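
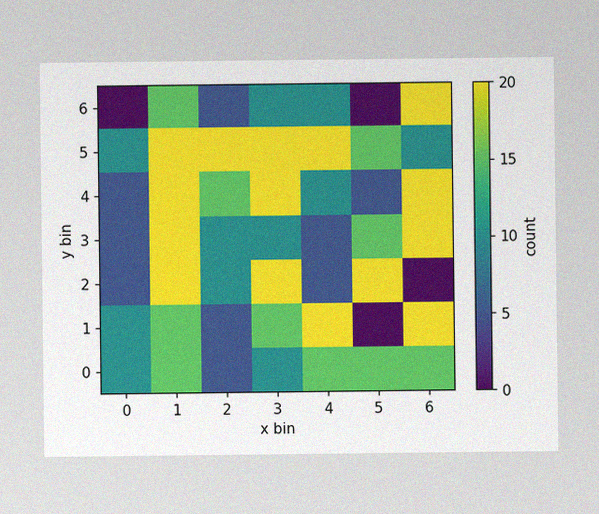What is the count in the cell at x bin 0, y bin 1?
The image has some photo noise and uneven lighting. Matching the cell (0, 1) against the colorbar gives 10.

10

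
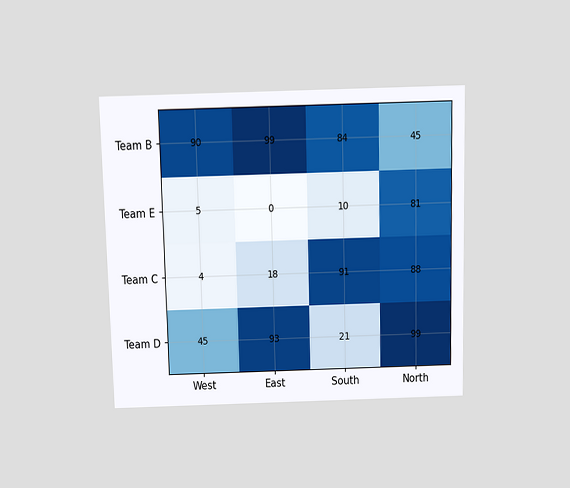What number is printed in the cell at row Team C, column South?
The chart is viewed slightly from above. The (Team C, South) cell reads 91.

91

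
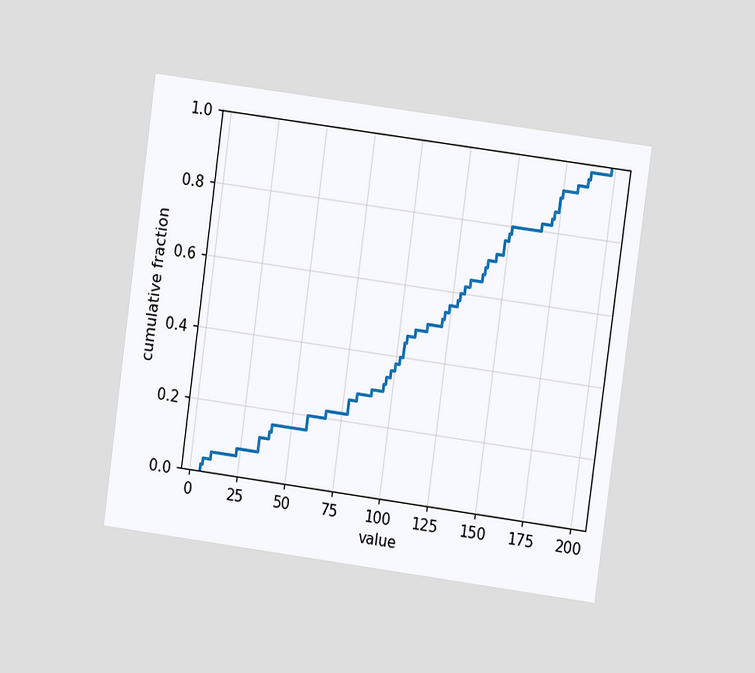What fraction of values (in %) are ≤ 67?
22%

The chart is tilted about 8° clockwise and viewed at a slight angle. At x=67 the ECDF step is at 22%.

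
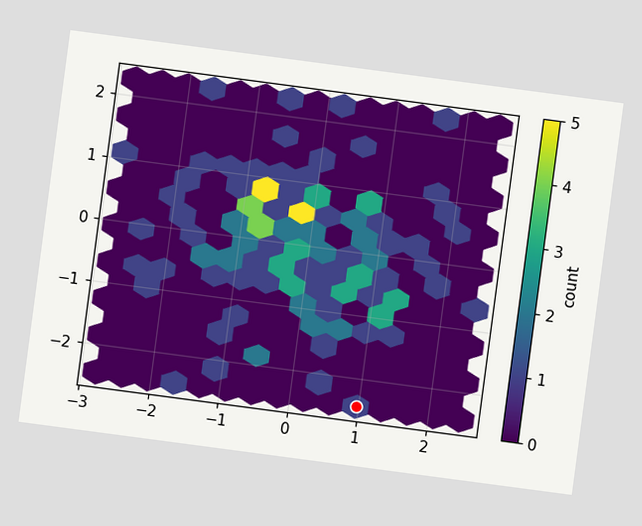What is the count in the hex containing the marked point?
1

The chart is tilted about 8° clockwise. The marked hex reads 1 on the colorbar.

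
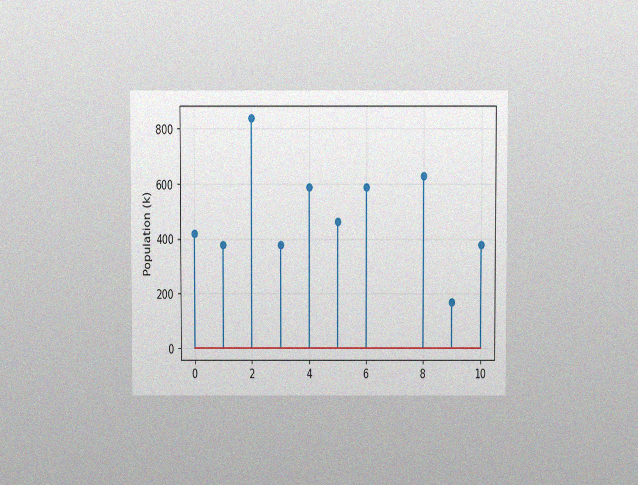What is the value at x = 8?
The chart is viewed slightly from above, with some photo noise. The stem at x=8 reaches 630k.

630k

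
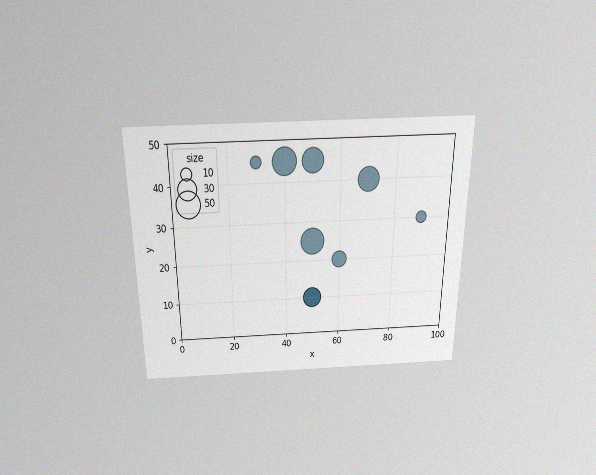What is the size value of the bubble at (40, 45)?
The chart is viewed slightly from above, with some photo noise. Matching the bubble at (40, 45) against the size legend gives 50.

50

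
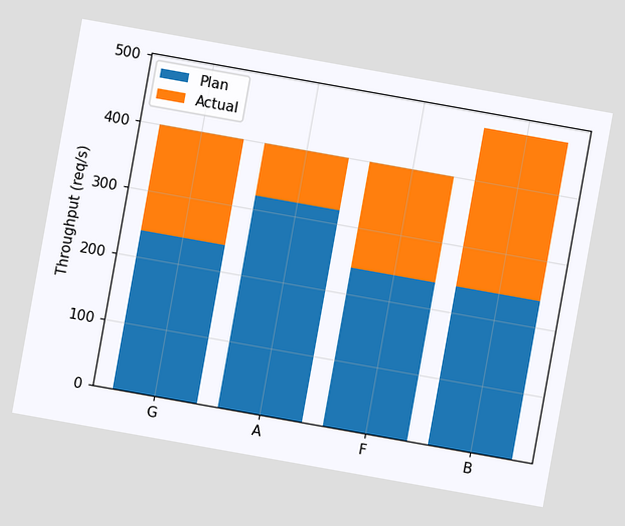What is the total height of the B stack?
The chart is tilted about 10° clockwise. The B stack's top reaches 480req/s on the y-axis.

480req/s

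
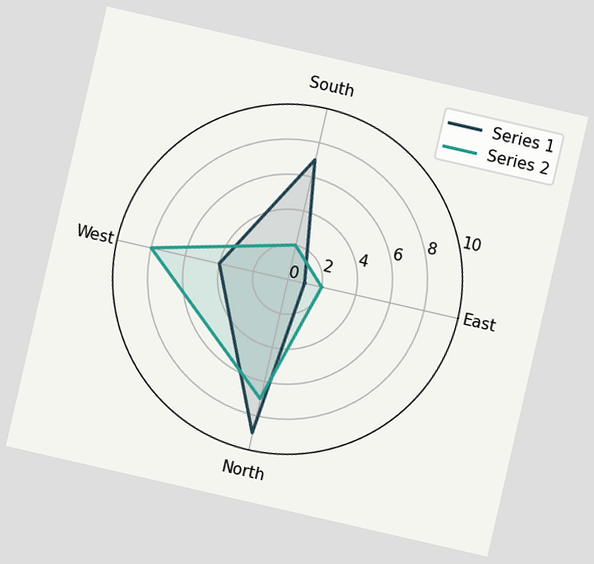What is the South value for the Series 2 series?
The chart is tilted about 13° clockwise. On the South axis, Series 2 reaches 2.

2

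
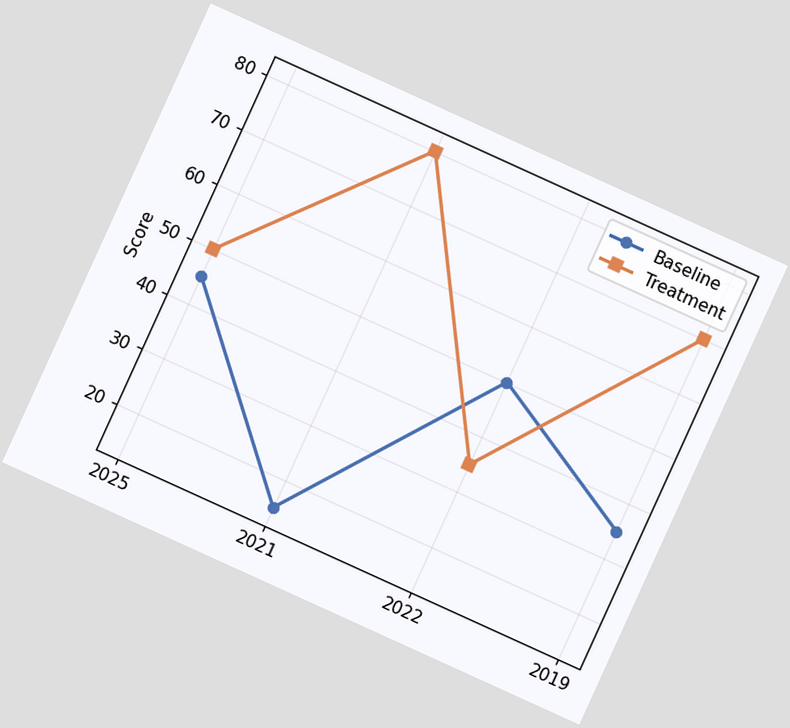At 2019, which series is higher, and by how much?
The chart is tilted about 24° clockwise. At 2019, Treatment sits above the other line by 35.

Treatment, by 35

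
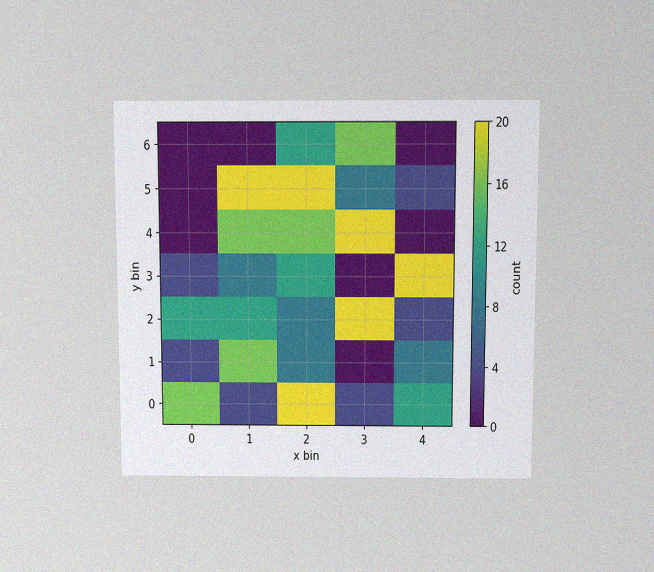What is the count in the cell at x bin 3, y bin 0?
The chart is viewed slightly from above, with some photo noise. Matching the cell (3, 0) against the colorbar gives 4.

4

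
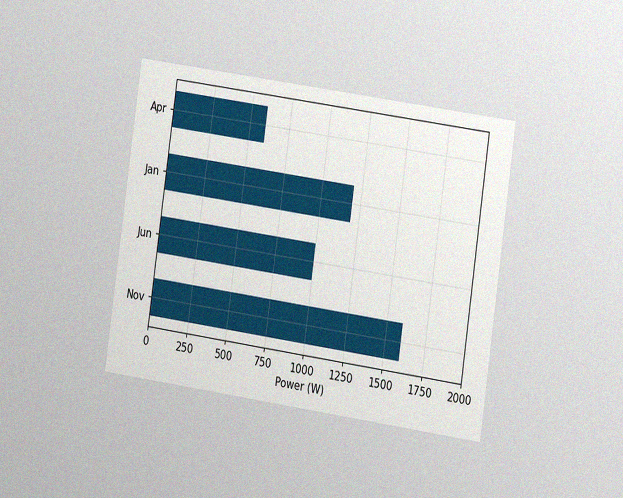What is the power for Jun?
1000W

The chart is tilted about 8° clockwise and viewed at a slight angle, with some photo noise. Reading along the chart's x-axis, the Jun bar reaches 1000W.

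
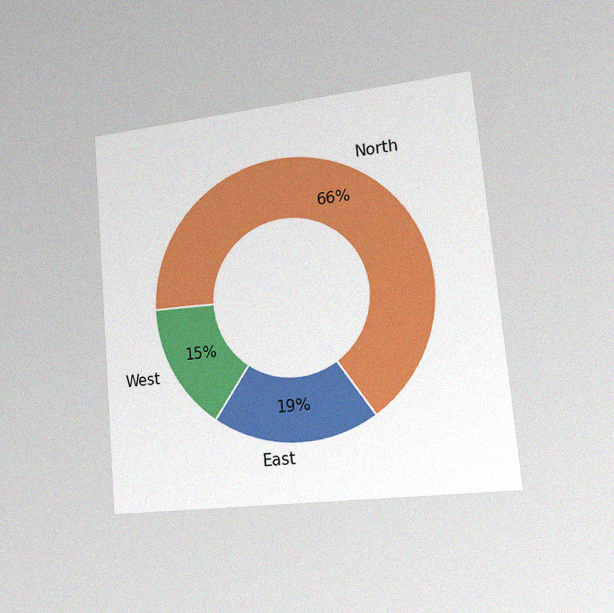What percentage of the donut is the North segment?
66%

The chart is tilted about 5° counter-clockwise and viewed slightly from the right, with some photo noise. The North segment takes up 66% of the ring.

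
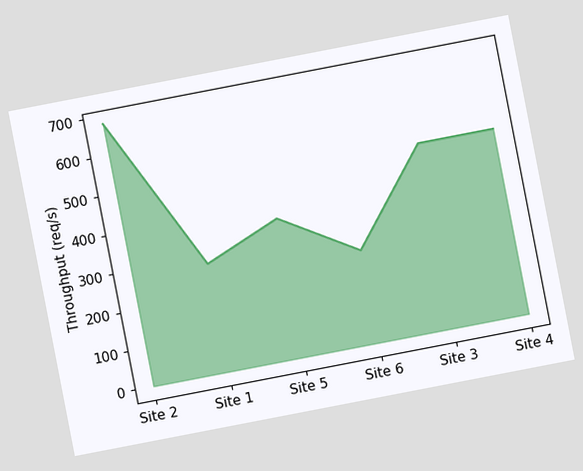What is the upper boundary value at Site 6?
240req/s

The chart is tilted about 11° counter-clockwise. At Site 6 the upper boundary is at 240req/s.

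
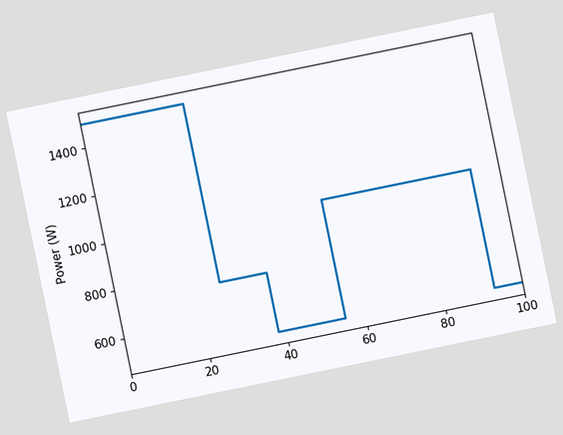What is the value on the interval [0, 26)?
The chart is tilted about 12° counter-clockwise. On [0, 26) the step sits at 1500W.

1500W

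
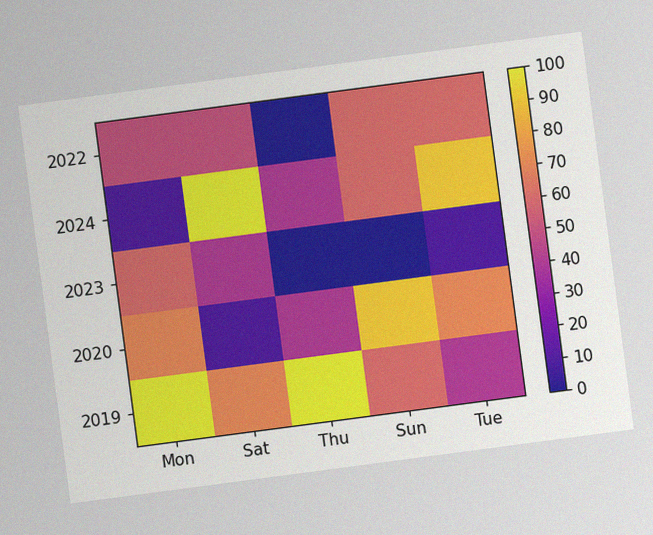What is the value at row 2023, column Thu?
The chart is tilted about 8° counter-clockwise, with some photo noise. Matching cell (2023, Thu) against the colorbar gives 0.

0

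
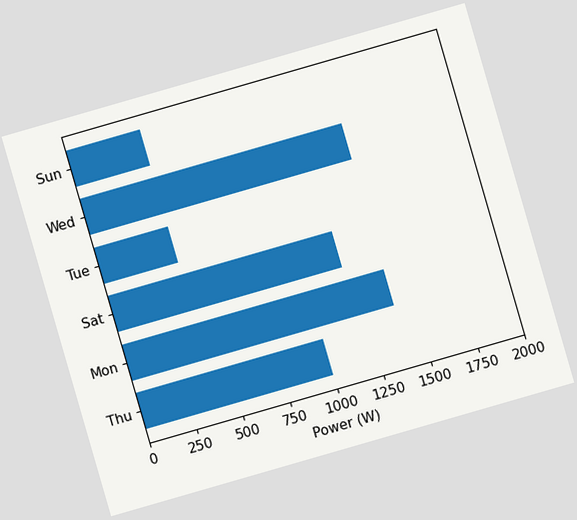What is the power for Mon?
1400W

The chart is tilted about 16° counter-clockwise. Reading along the chart's x-axis, the Mon bar reaches 1400W.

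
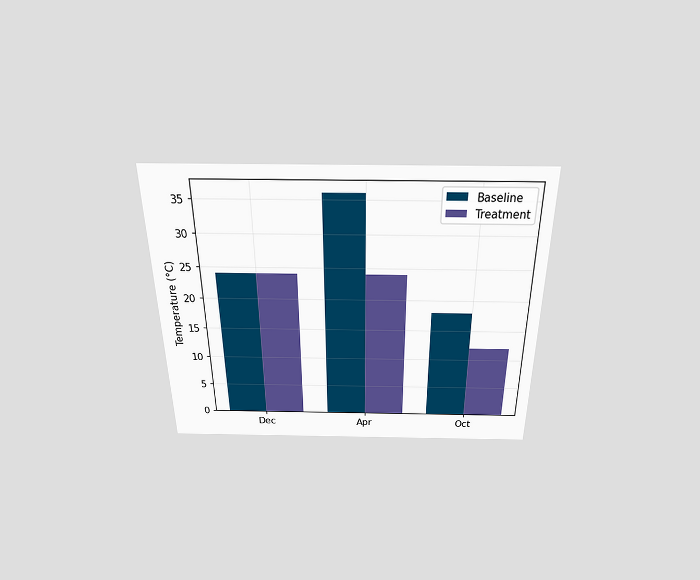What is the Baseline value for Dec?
24°C

The chart is viewed slightly from above. The Baseline bar at Dec reaches 24°C on the y-axis.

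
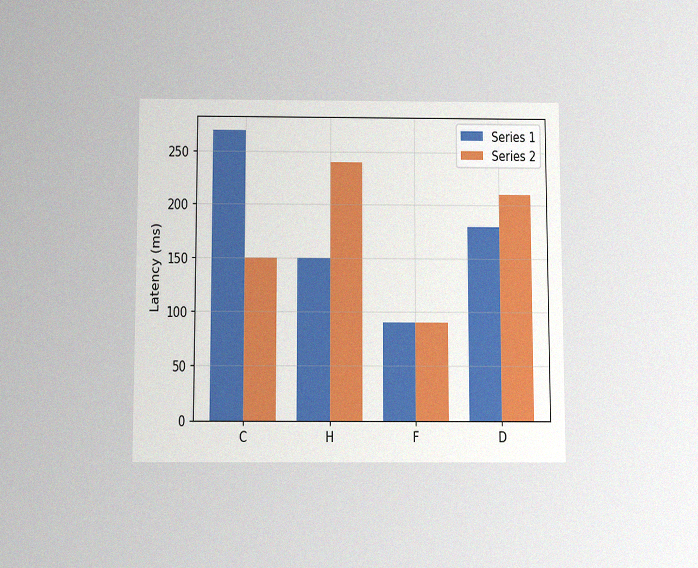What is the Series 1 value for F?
90ms

The chart is viewed slightly from below, with some photo noise. The Series 1 bar at F reaches 90ms on the y-axis.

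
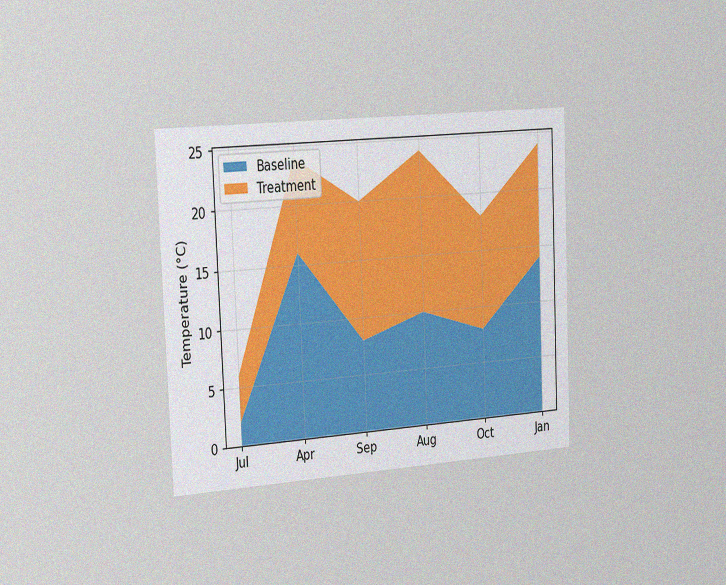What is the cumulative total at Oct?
The chart is tilted about 2° counter-clockwise and viewed slightly from the left, with some photo noise. The stacked total at Oct reaches 18°C.

18°C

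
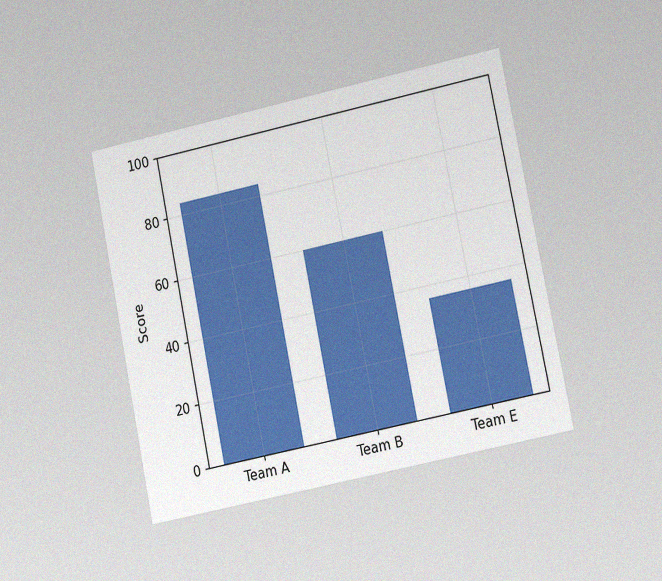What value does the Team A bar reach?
84

The chart is tilted about 12° counter-clockwise and viewed at a slight angle, with some photo noise. Reading along the chart's y-axis, the Team A bar reaches 84.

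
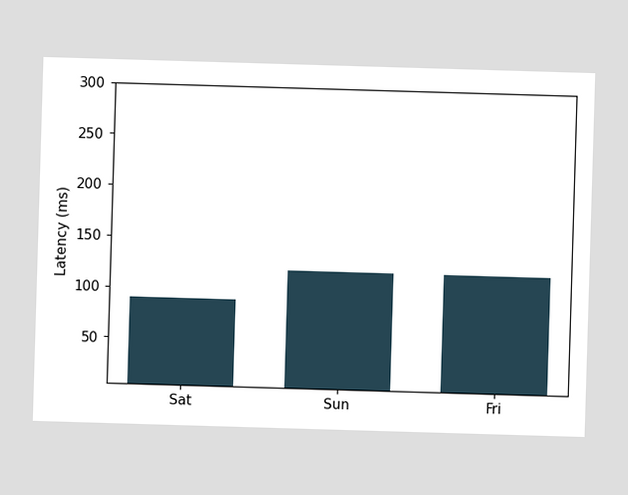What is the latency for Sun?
Reading along the chart's y-axis, the Sun bar reaches 120ms.

120ms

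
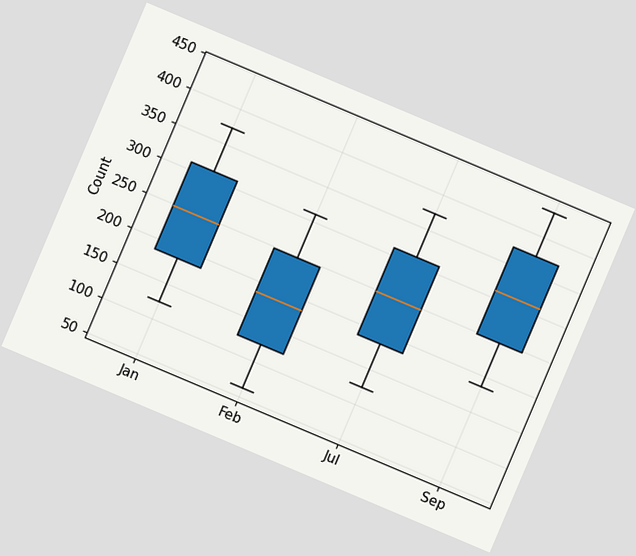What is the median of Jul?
248

The chart is tilted about 23° clockwise. The median line in the Jul box sits at 248.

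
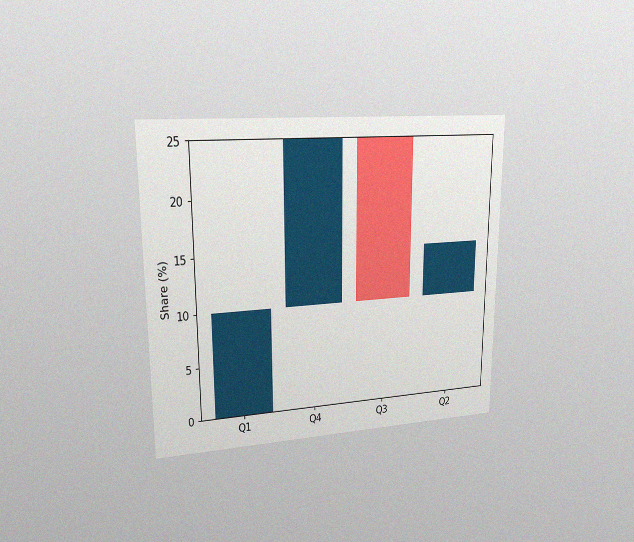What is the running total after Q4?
25%

The chart is viewed at a slight angle, with some photo noise. After Q4 the running total reaches 25%.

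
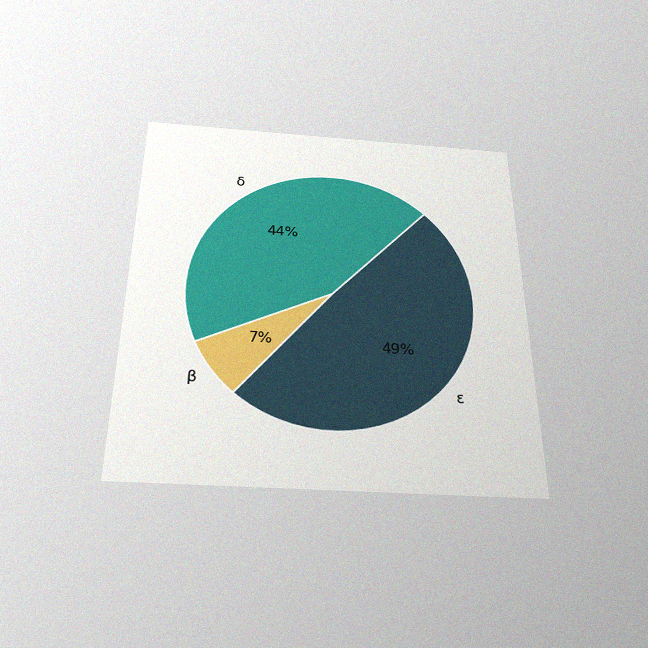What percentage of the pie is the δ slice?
The chart is viewed slightly from below, with some photo noise. The δ slice takes up 44% of the pie.

44%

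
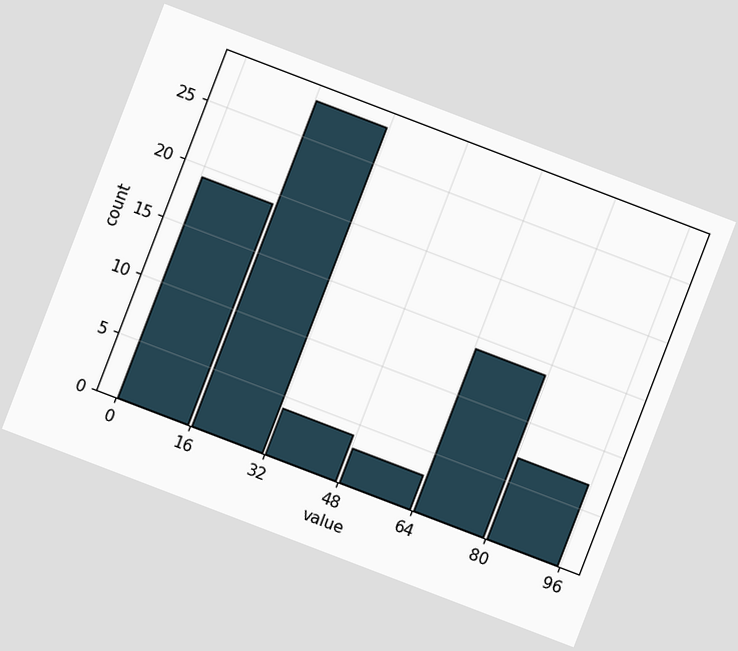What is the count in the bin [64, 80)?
14

The chart is tilted about 21° clockwise. The [64, 80) bin has height 14.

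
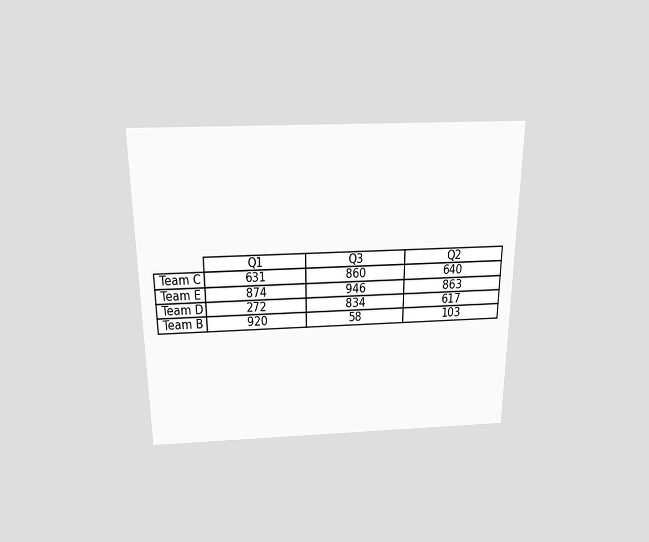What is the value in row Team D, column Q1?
272

The chart is viewed slightly from above. The (Team D, Q1) cell reads 272.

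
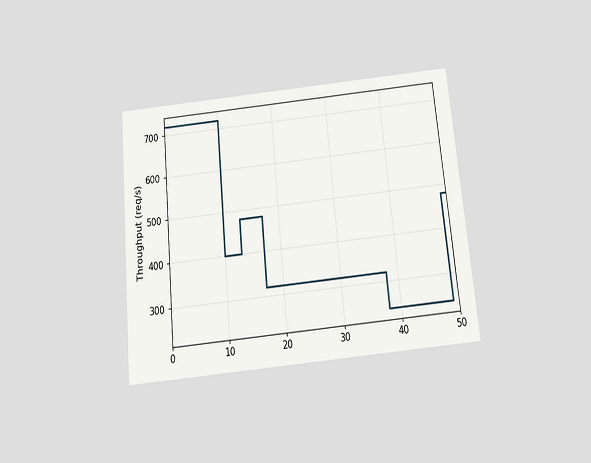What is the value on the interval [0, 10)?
720req/s

The chart is tilted about 5° counter-clockwise and viewed slightly from below. On [0, 10) the step sits at 720req/s.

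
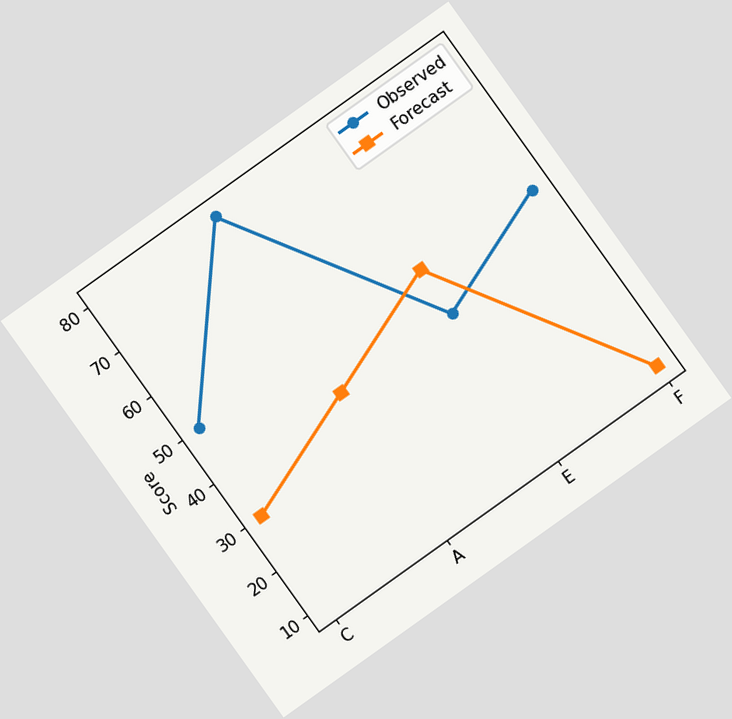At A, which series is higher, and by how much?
The chart is tilted about 36° counter-clockwise. At A, Observed sits above the other line by 40.

Observed, by 40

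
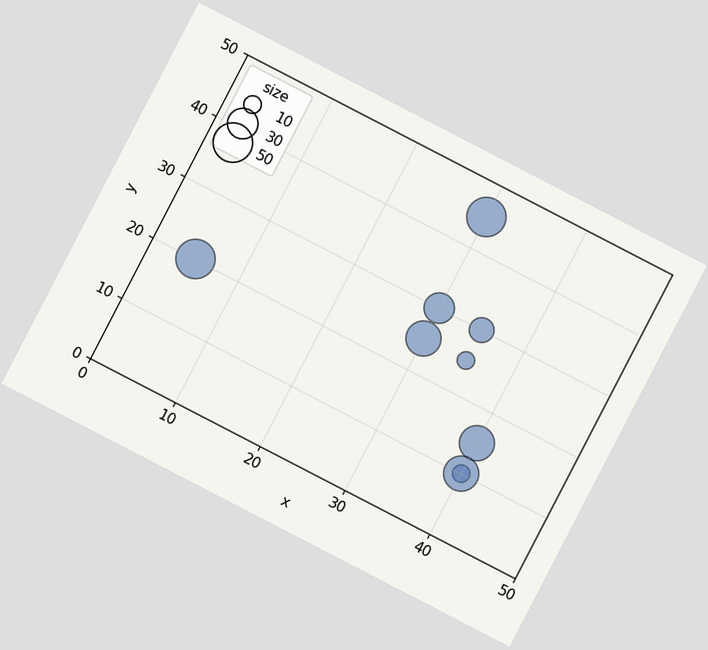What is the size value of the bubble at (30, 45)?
The chart is tilted about 27° clockwise. Matching the bubble at (30, 45) against the size legend gives 50.

50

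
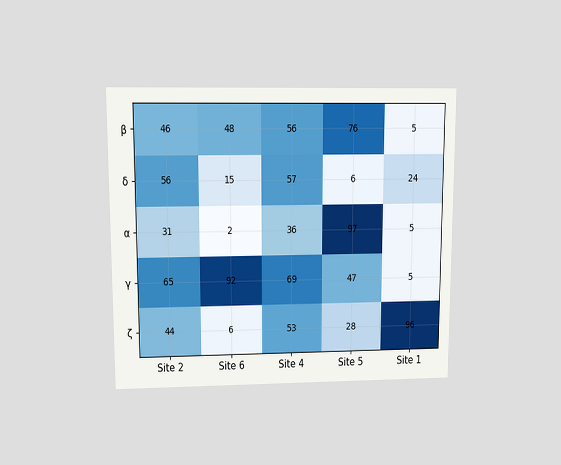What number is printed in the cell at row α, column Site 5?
97

The chart is viewed at a slight angle. The (α, Site 5) cell reads 97.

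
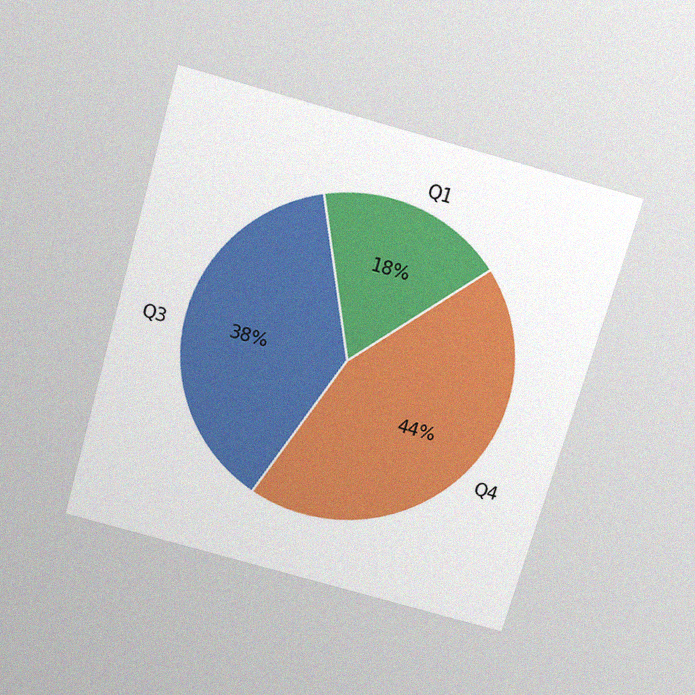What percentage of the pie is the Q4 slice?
The chart is tilted about 16° clockwise and viewed slightly from above, with some photo noise. The Q4 slice takes up 44% of the pie.

44%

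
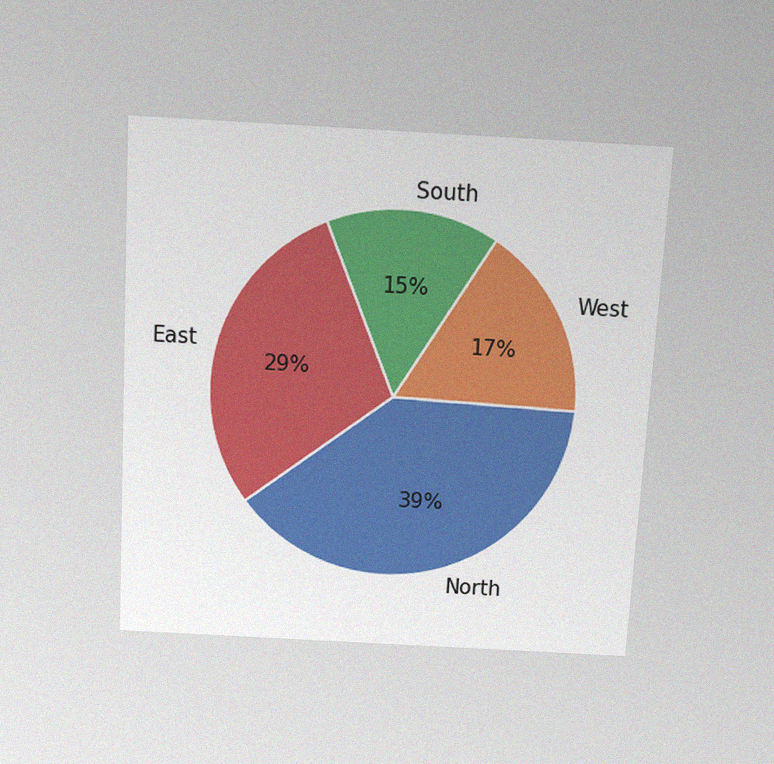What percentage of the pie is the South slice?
The chart is tilted about 3° clockwise and viewed slightly from above, with some photo noise. The South slice takes up 15% of the pie.

15%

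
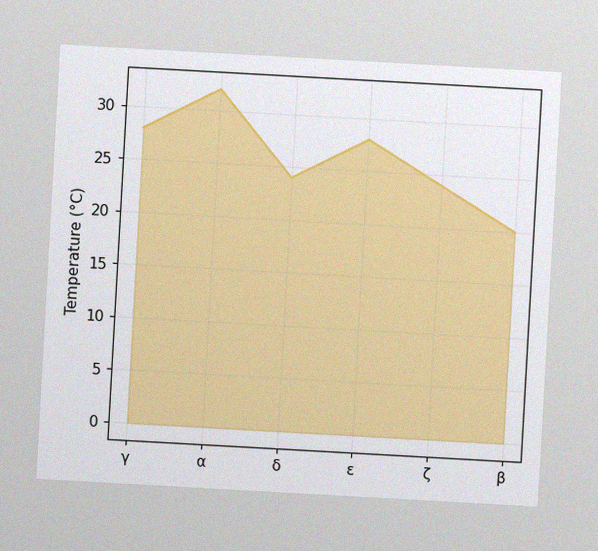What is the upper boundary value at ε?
28°C

The chart is tilted about 3° clockwise, with some photo noise. At ε the upper boundary is at 28°C.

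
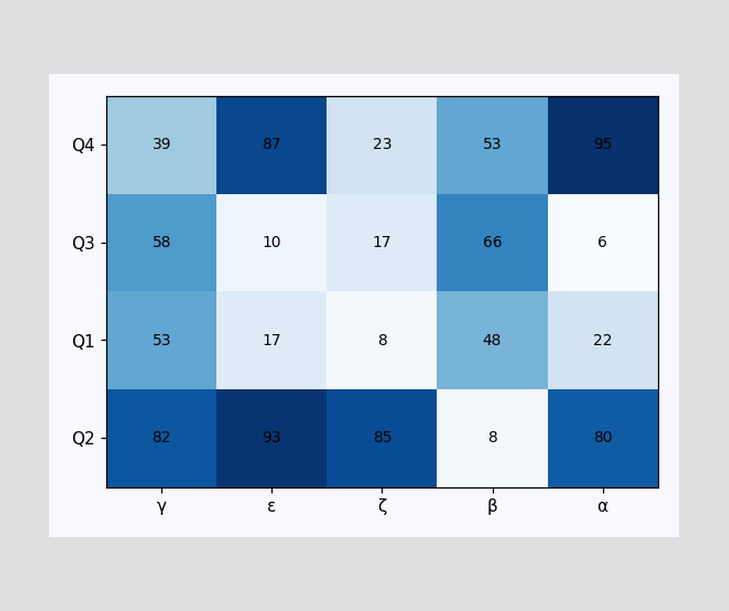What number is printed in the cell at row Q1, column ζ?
8

The (Q1, ζ) cell reads 8.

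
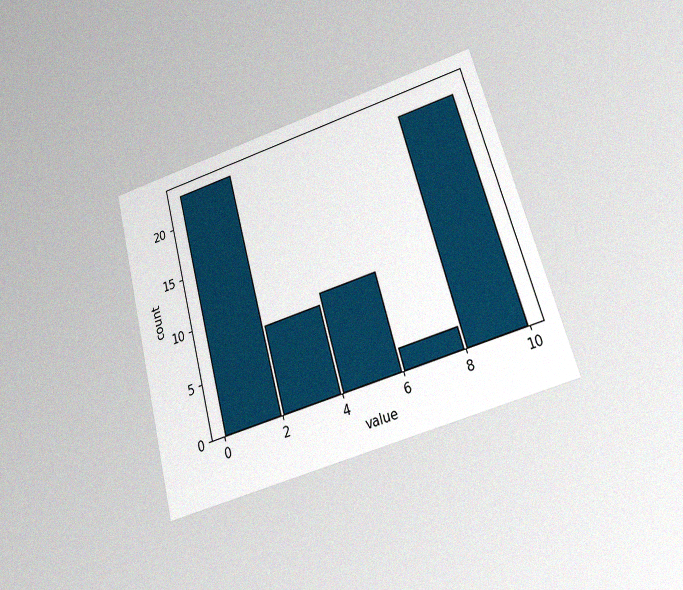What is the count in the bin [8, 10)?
22

The chart is tilted about 16° counter-clockwise and viewed at a slight angle, with some photo noise. The [8, 10) bin has height 22.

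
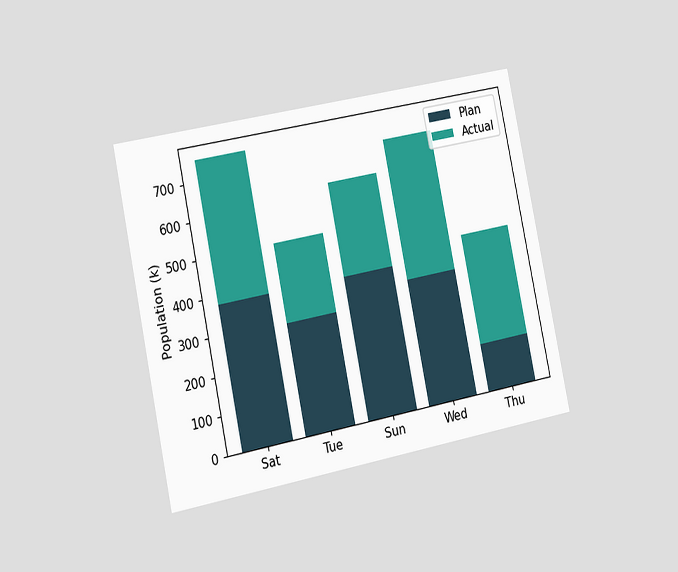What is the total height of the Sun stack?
The chart is tilted about 12° counter-clockwise and viewed slightly from the left. The Sun stack's top reaches 630k on the y-axis.

630k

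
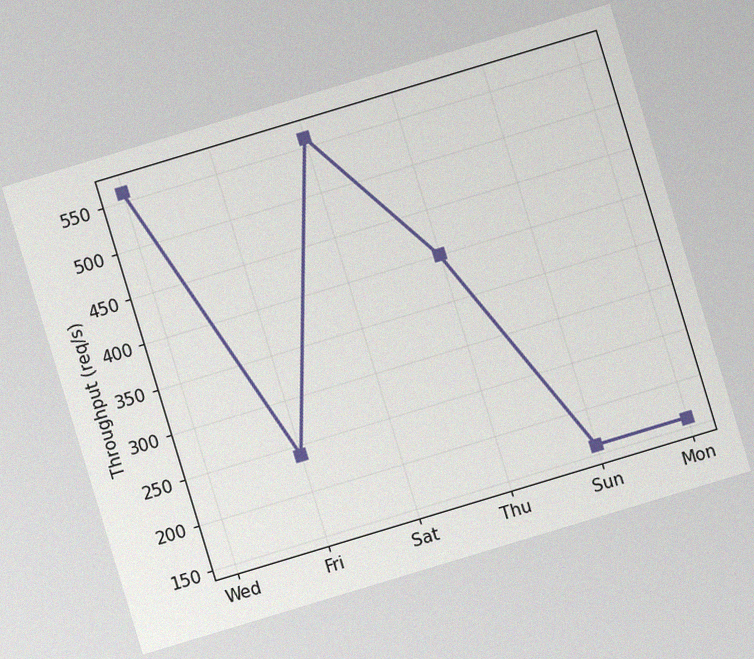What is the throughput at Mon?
160req/s

The chart is tilted about 17° counter-clockwise, with some photo noise. At Mon, the line is at 160req/s.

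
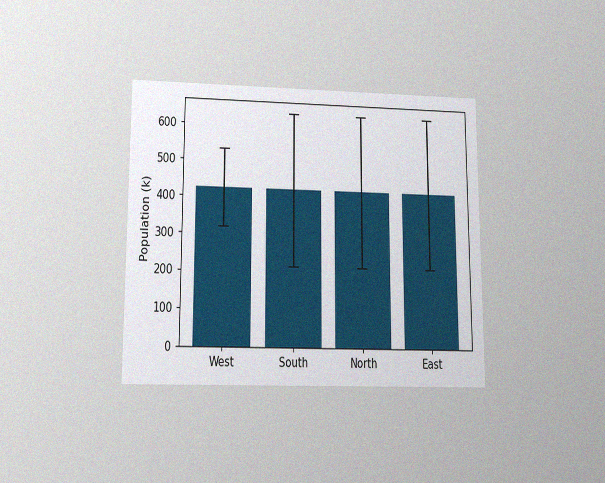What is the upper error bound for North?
636k

The chart is viewed slightly from below, with some photo noise. The North bar's upper whisker reaches 636k.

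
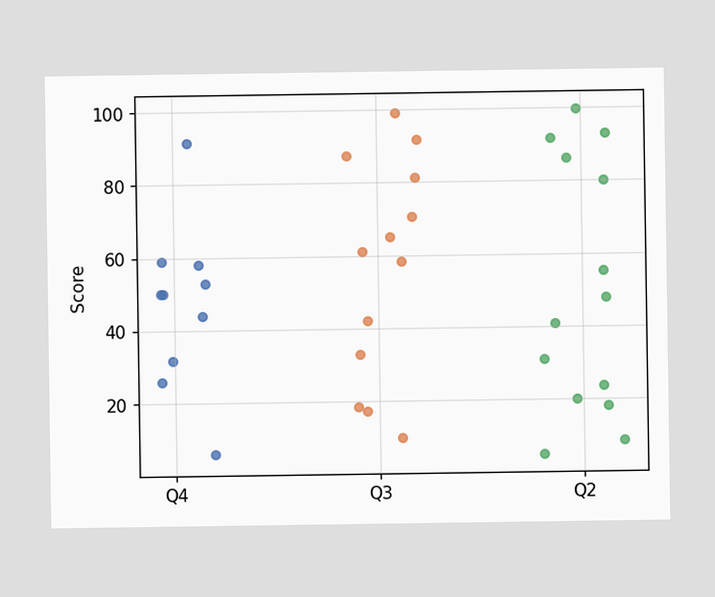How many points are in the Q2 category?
Counting the markers in the Q2 column gives 14.

14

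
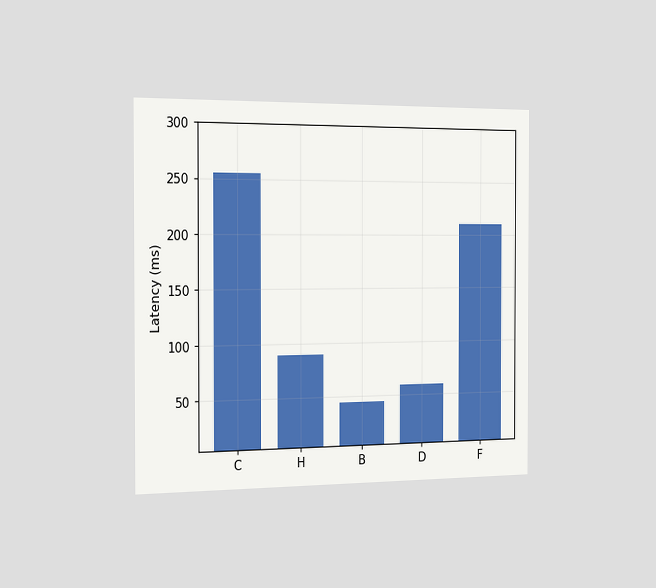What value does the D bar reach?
The chart is viewed slightly from the left. Reading along the chart's y-axis, the D bar reaches 60ms.

60ms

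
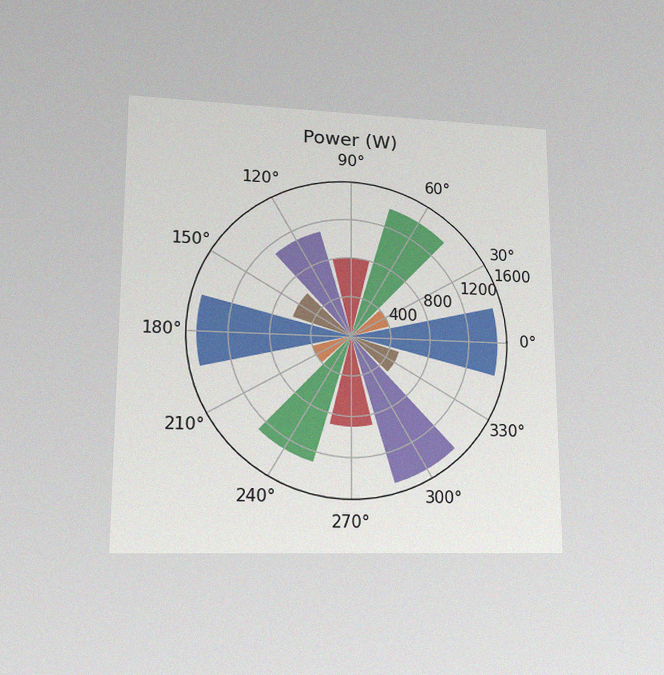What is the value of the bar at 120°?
1100W

The chart is viewed at a slight angle, with some photo noise. The bar at 120° reaches 1100W on the radial axis.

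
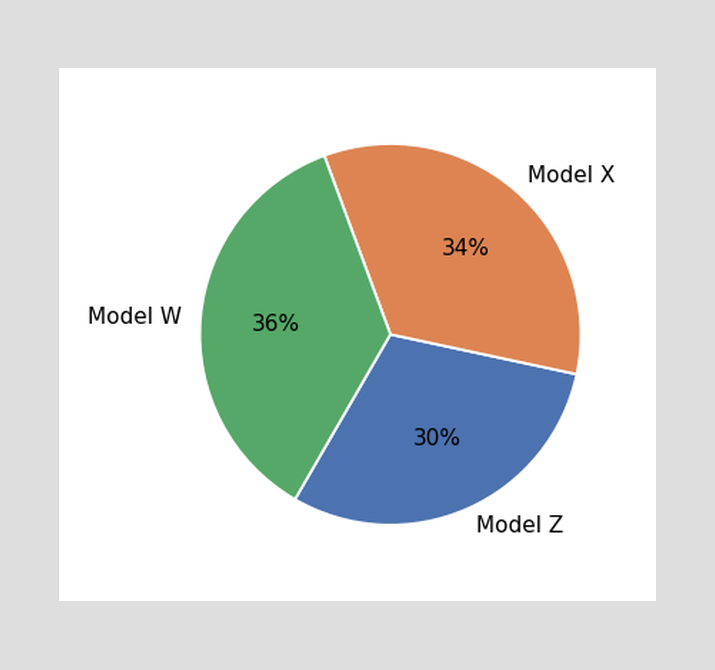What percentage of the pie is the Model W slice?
The Model W slice takes up 36% of the pie.

36%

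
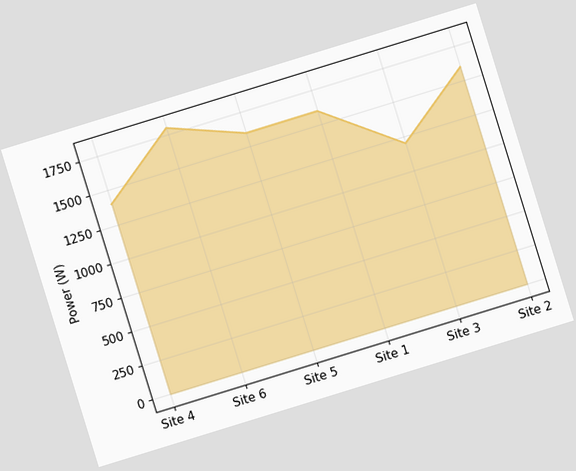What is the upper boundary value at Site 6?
The chart is tilted about 17° counter-clockwise. At Site 6 the upper boundary is at 1800W.

1800W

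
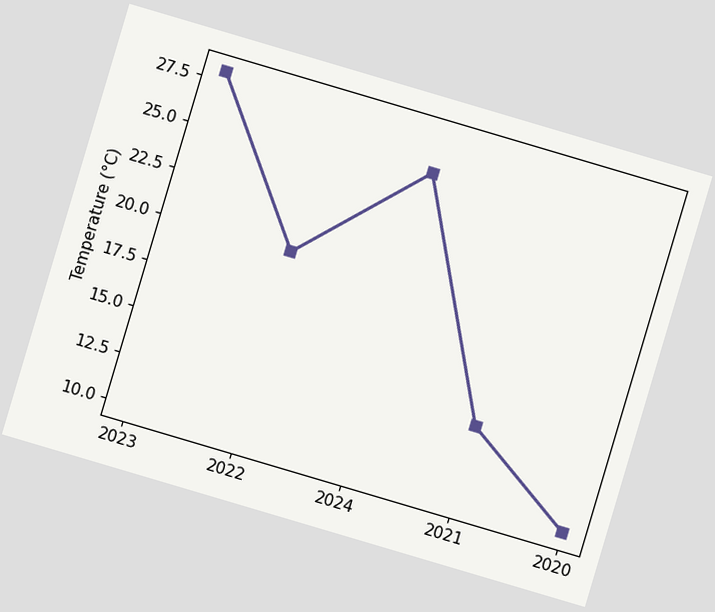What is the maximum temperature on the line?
The chart is tilted about 17° clockwise. The highest point is at 2023, and reading across to the y-axis gives 28°C.

28°C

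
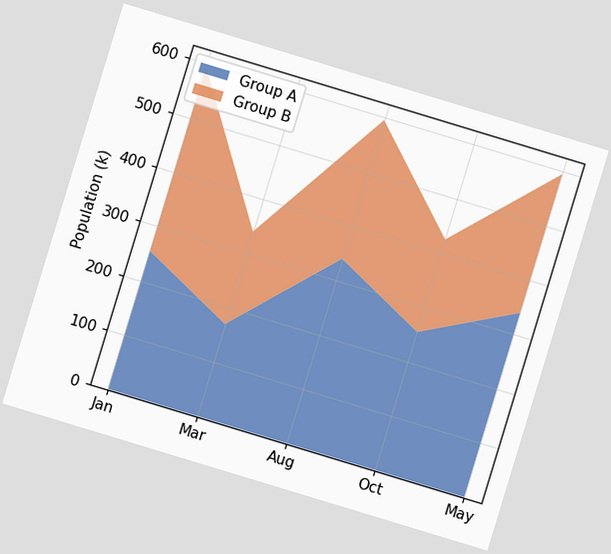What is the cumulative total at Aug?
The chart is tilted about 17° clockwise. The stacked total at Aug reaches 595k.

595k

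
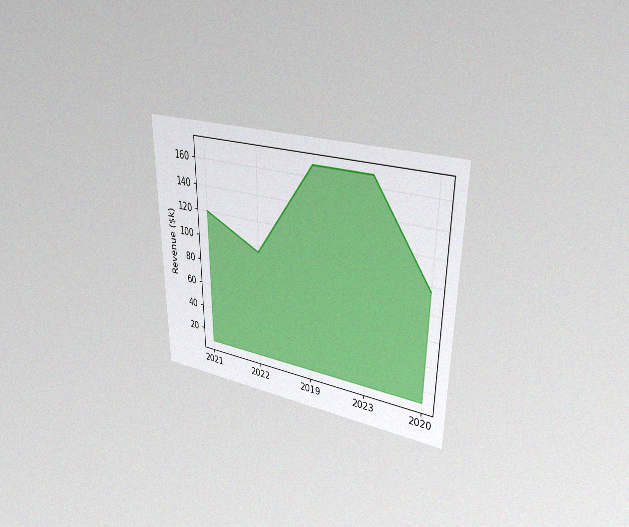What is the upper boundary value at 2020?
The chart is viewed at a slight angle, with some photo noise. At 2020 the upper boundary is at $96k.

$96k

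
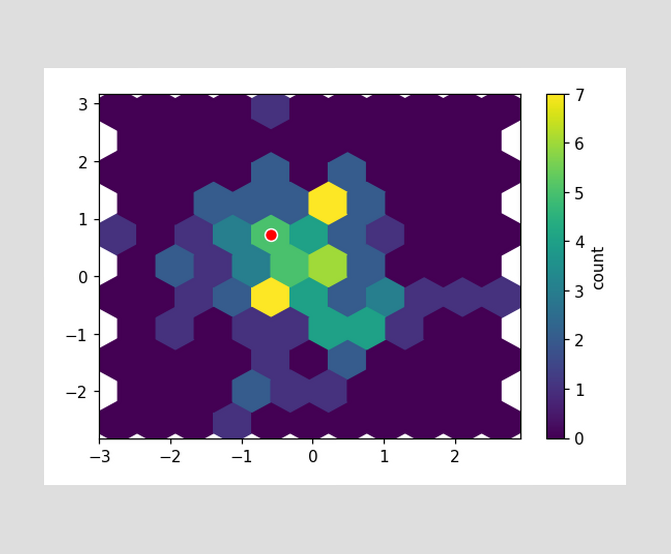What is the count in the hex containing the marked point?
5

The marked hex reads 5 on the colorbar.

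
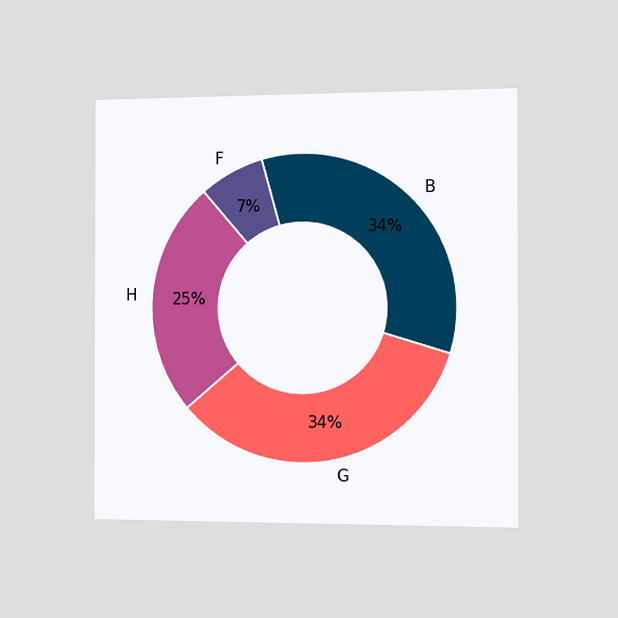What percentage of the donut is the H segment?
The chart is viewed slightly from the right. The H segment takes up 25% of the ring.

25%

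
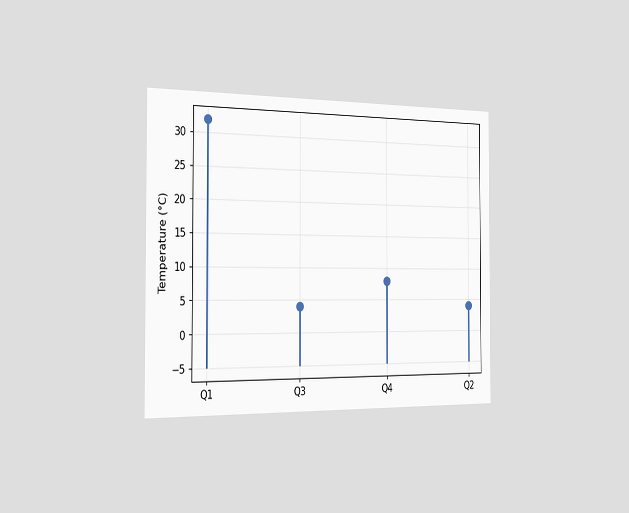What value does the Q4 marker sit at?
The chart is viewed slightly from the left. The Q4 marker sits at 8°C.

8°C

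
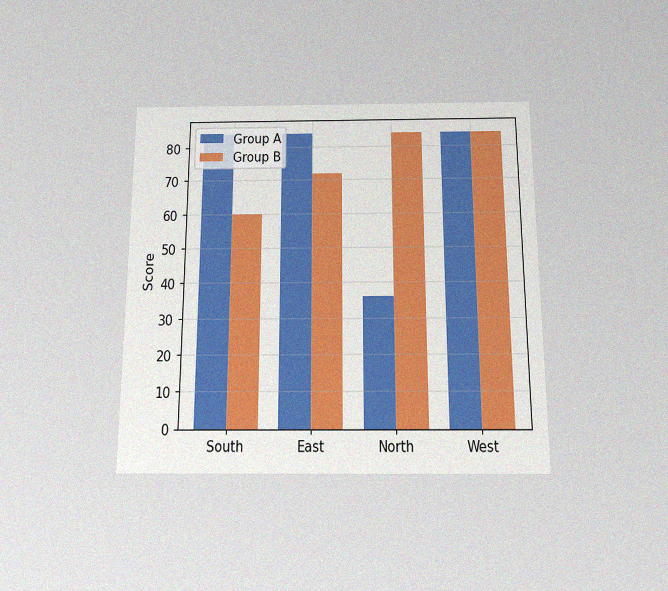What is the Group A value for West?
The chart is viewed slightly from below, with some photo noise. The Group A bar at West reaches 84 on the y-axis.

84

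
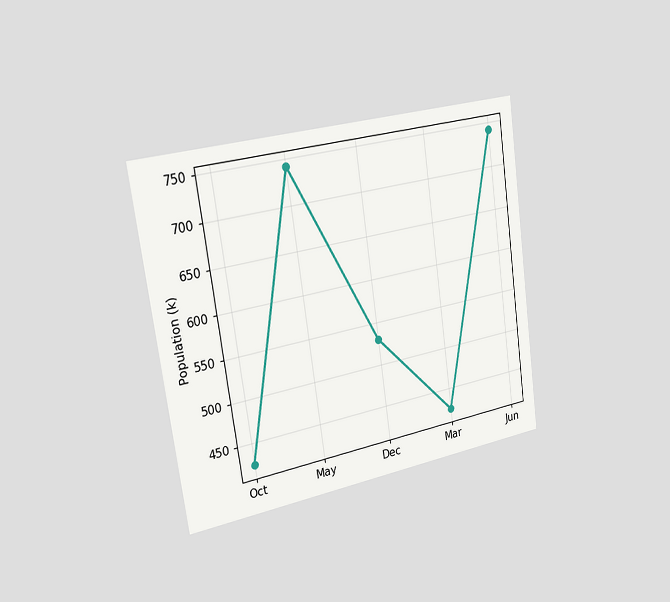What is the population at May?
The chart is tilted about 8° counter-clockwise and viewed slightly from the left. At May, the line is at 742k.

742k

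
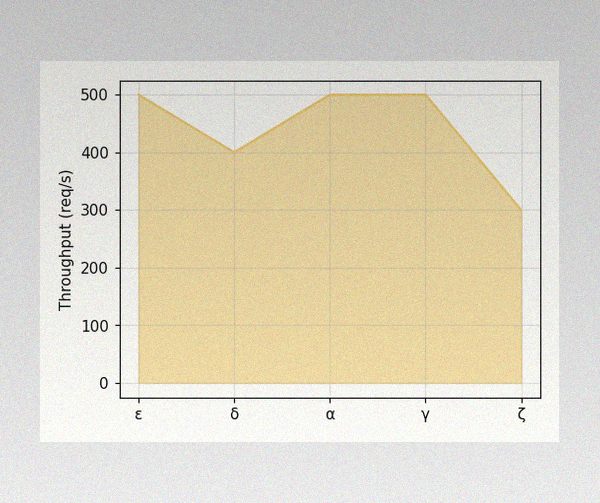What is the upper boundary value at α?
500req/s

The image has some photo noise and uneven lighting. At α the upper boundary is at 500req/s.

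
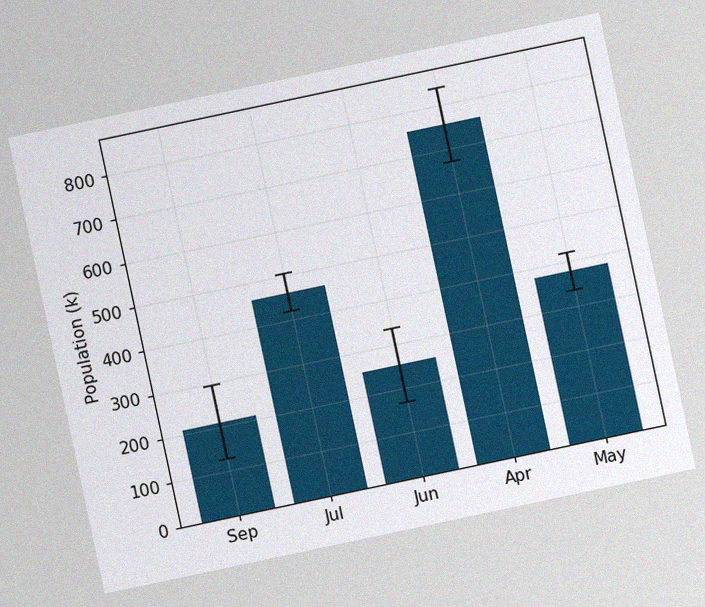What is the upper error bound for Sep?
The chart is tilted about 12° counter-clockwise, with some photo noise. The Sep bar's upper whisker reaches 294k.

294k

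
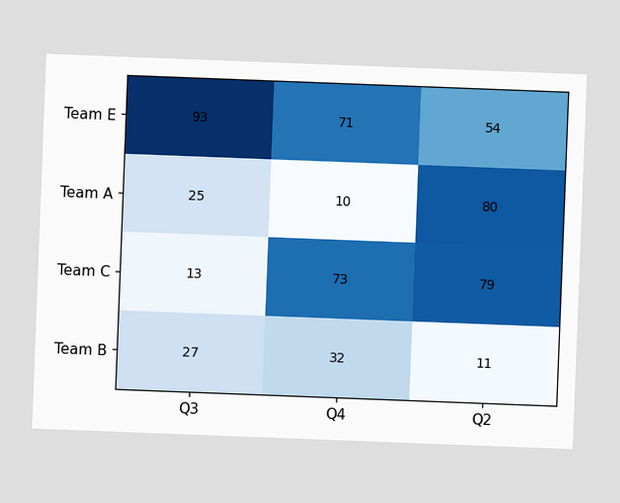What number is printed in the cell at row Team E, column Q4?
71

The chart is tilted about 2° clockwise. The (Team E, Q4) cell reads 71.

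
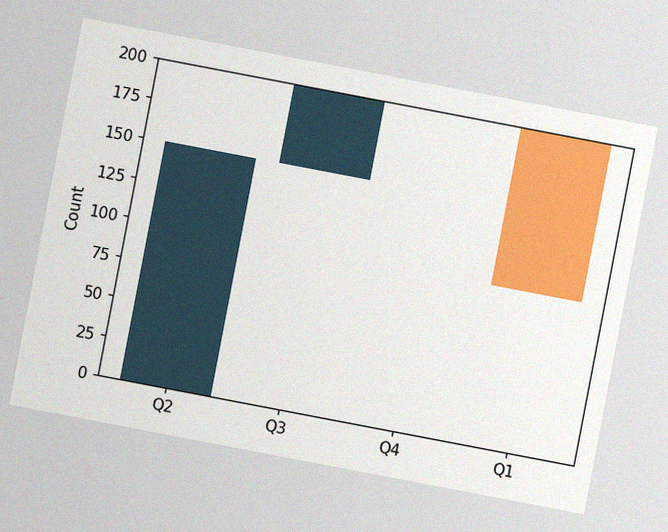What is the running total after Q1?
The chart is tilted about 11° clockwise, with some photo noise. After Q1 the running total reaches 100.

100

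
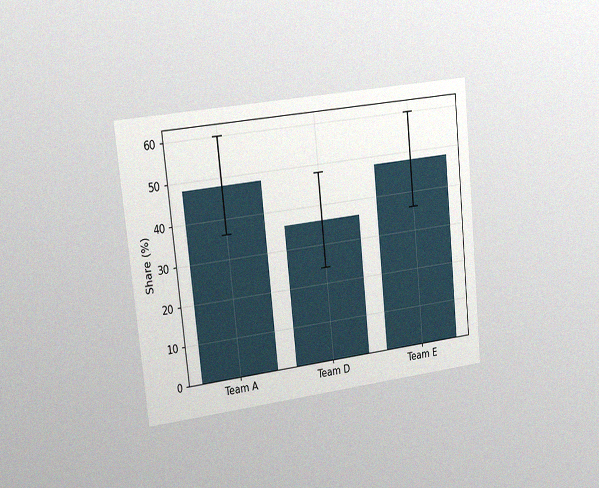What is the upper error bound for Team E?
60%

The chart is tilted about 6° counter-clockwise and viewed slightly from the left, with some photo noise. The Team E bar's upper whisker reaches 60%.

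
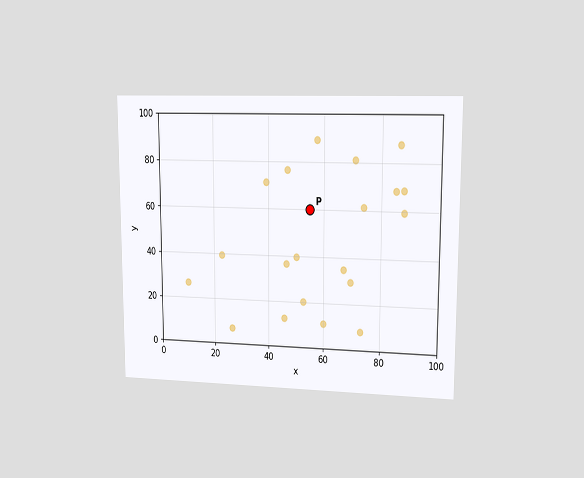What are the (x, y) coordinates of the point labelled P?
(55, 60)

The chart is viewed at a slight angle. Following the gridlines from P to each axis, P sits at (55, 60).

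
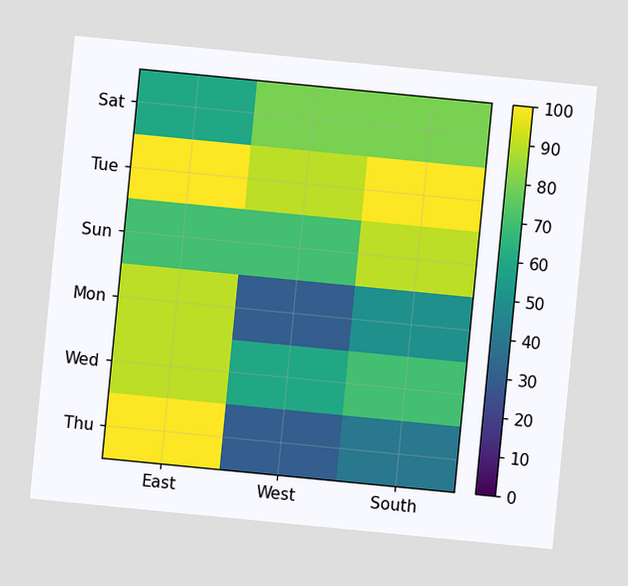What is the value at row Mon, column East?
90

The chart is tilted about 6° clockwise. Matching cell (Mon, East) against the colorbar gives 90.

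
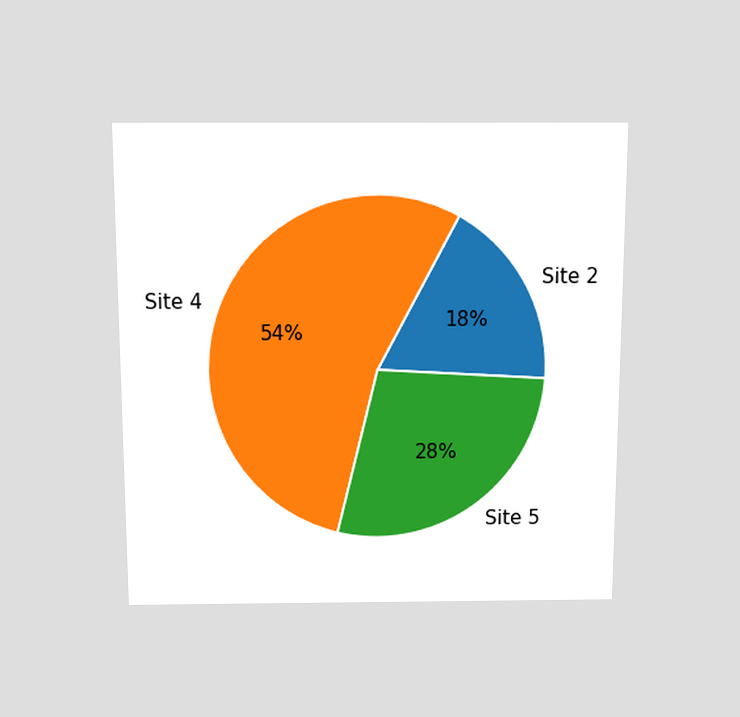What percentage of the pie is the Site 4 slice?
The chart is viewed slightly from above. The Site 4 slice takes up 54% of the pie.

54%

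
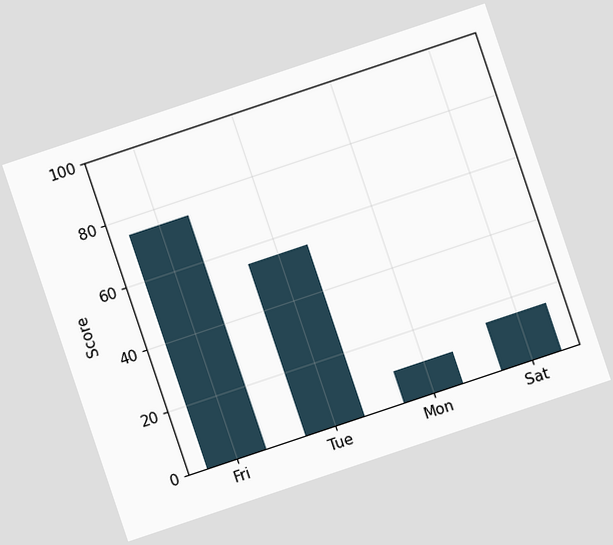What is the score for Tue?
55

The chart is tilted about 19° counter-clockwise. Reading along the chart's y-axis, the Tue bar reaches 55.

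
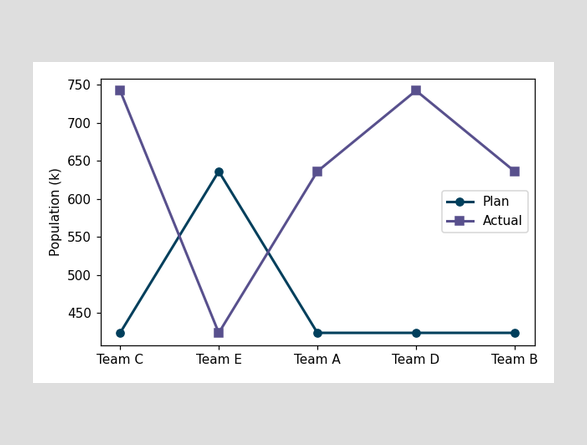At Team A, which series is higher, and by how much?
Actual, by 212k

At Team A, Actual sits above the other line by 212k.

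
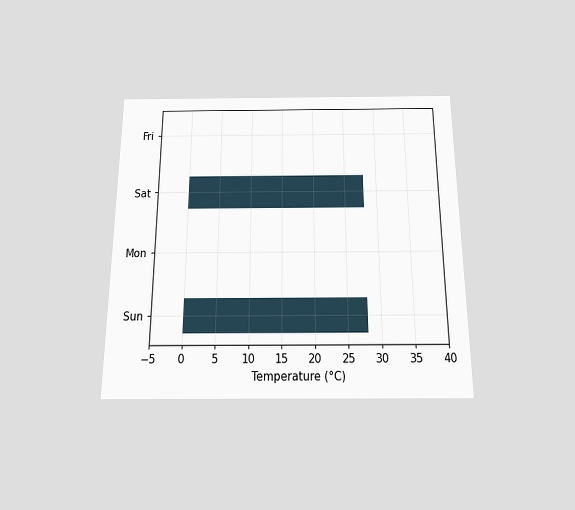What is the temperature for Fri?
0°C

The chart is viewed slightly from below. Reading along the chart's x-axis, the Fri bar reaches 0°C.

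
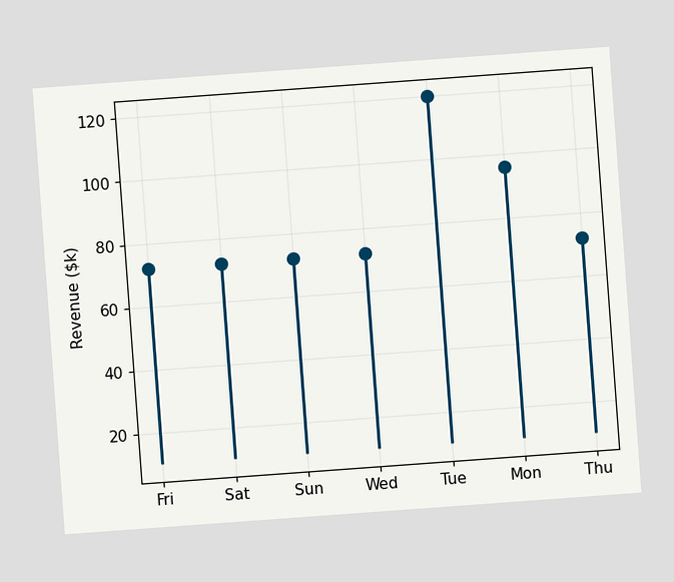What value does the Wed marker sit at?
The chart is tilted about 4° counter-clockwise. The Wed marker sits at $72k.

$72k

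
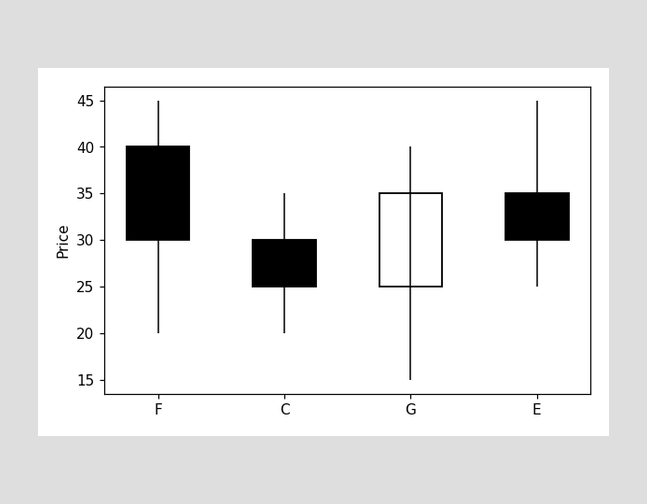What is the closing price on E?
The E candle closes at 30.

30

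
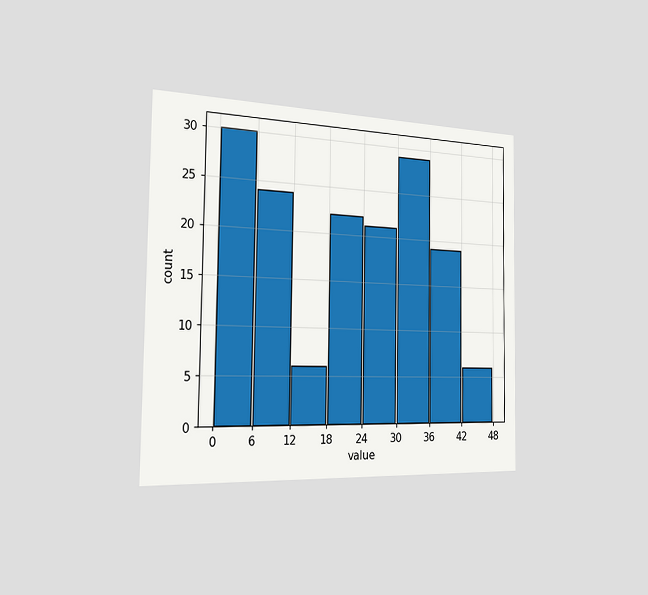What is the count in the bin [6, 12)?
The chart is viewed slightly from the left. The [6, 12) bin has height 24.

24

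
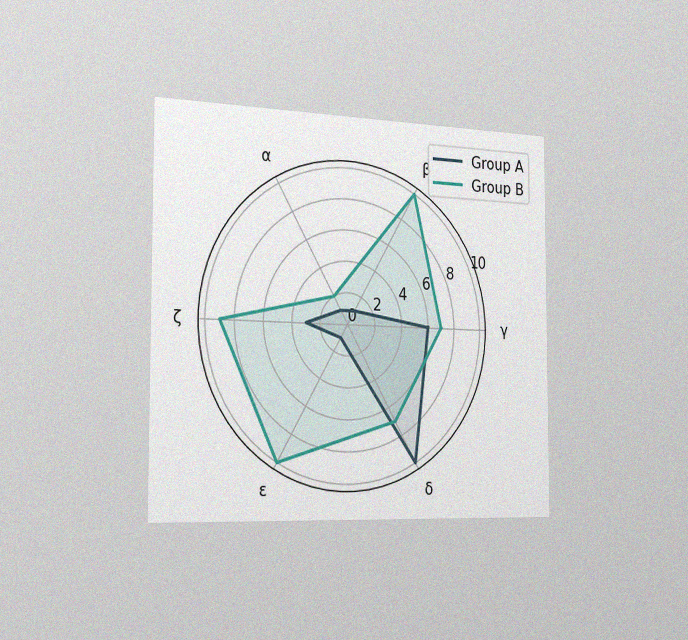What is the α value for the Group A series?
The chart is viewed slightly from the left, with some photo noise. On the α axis, Group A reaches 1.

1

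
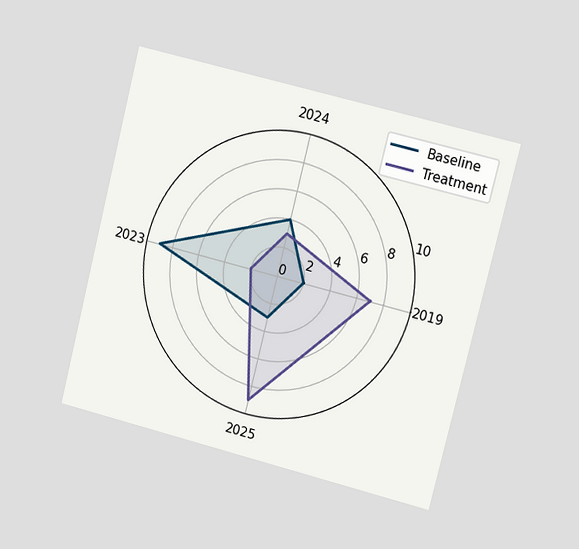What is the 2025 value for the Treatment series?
9

The chart is tilted about 14° clockwise and viewed slightly from the right. On the 2025 axis, Treatment reaches 9.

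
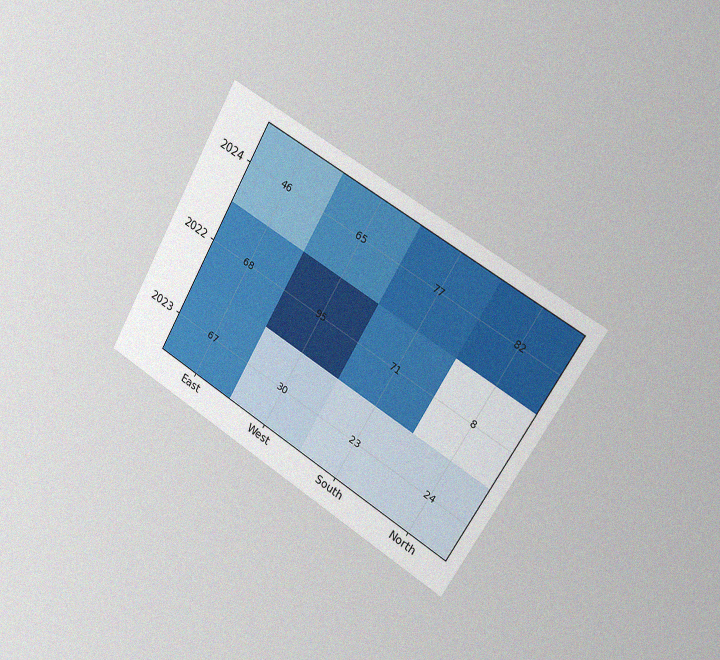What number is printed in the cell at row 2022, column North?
8

The chart is tilted about 30° clockwise and viewed slightly from the right, with some photo noise. The (2022, North) cell reads 8.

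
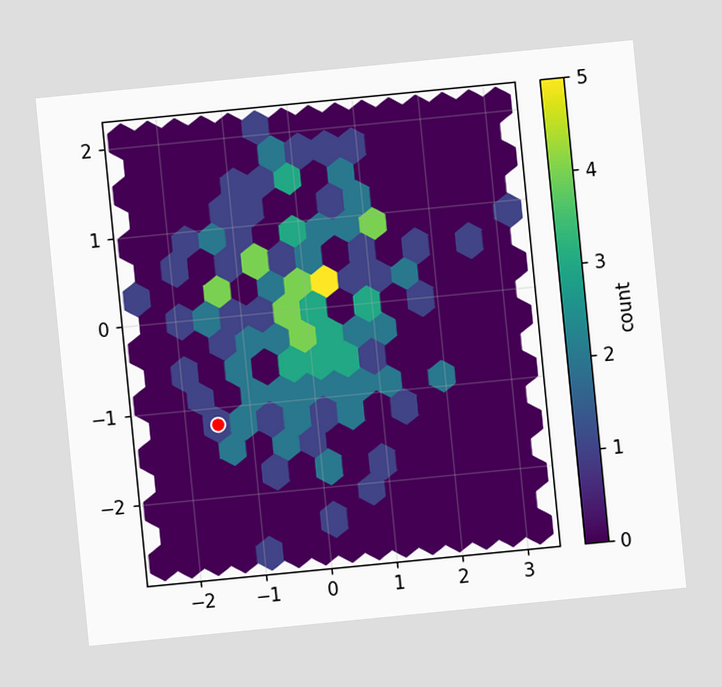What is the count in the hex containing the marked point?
The chart is tilted about 6° counter-clockwise. The marked hex reads 1 on the colorbar.

1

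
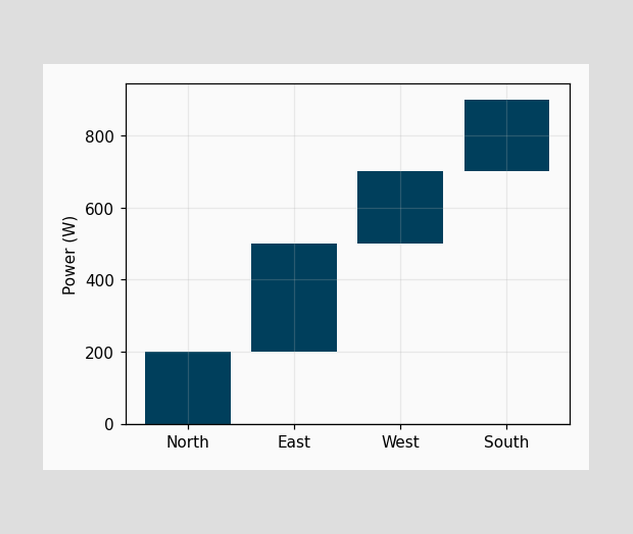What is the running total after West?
700W

After West the running total reaches 700W.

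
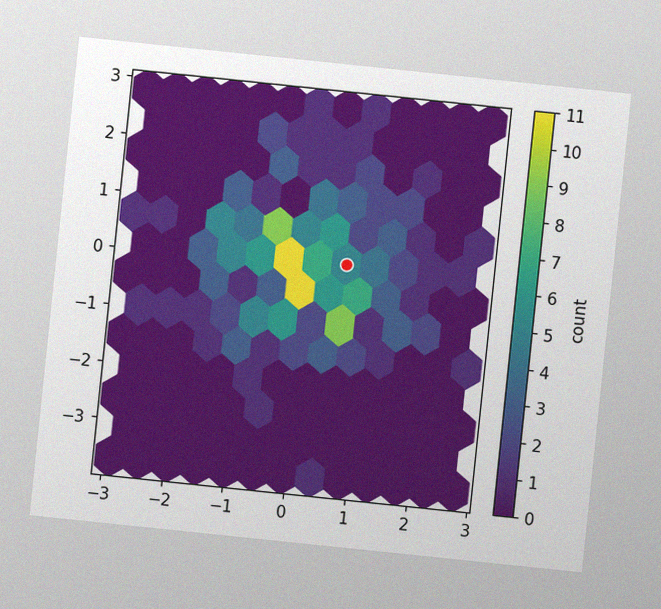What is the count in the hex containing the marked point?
The chart is tilted about 6° clockwise, with some photo noise. The marked hex reads 5 on the colorbar.

5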